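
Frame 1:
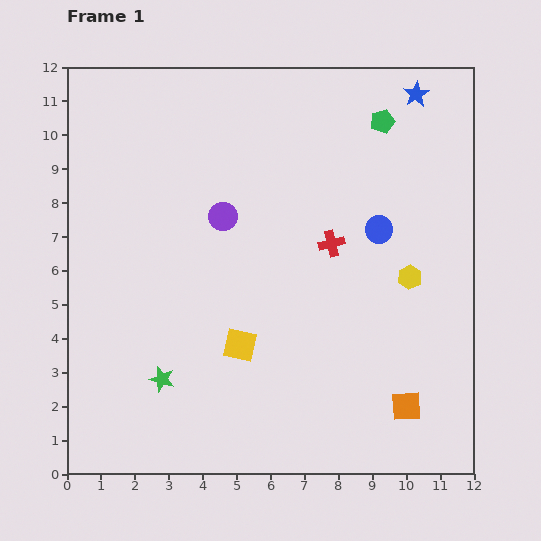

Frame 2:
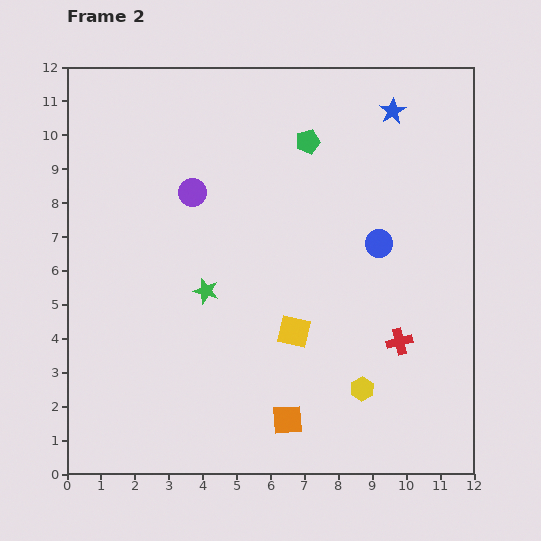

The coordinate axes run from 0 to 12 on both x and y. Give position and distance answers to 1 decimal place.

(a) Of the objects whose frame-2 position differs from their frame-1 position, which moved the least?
the blue circle

(moved 0.4)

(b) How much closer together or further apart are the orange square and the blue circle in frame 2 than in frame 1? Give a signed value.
+0.6

Distance in frame 1: 5.3. Distance in frame 2: 5.9.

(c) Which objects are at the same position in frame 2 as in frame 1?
none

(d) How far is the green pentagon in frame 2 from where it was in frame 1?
2.3

The green pentagon moved from (9.3, 10.4) to (7.1, 9.8), a distance of √(2.2² + 0.6²) ≈ 2.3.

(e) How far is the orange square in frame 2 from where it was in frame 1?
3.5

The orange square moved from (10.0, 2.0) to (6.5, 1.6), a distance of √(3.5² + 0.4²) ≈ 3.5.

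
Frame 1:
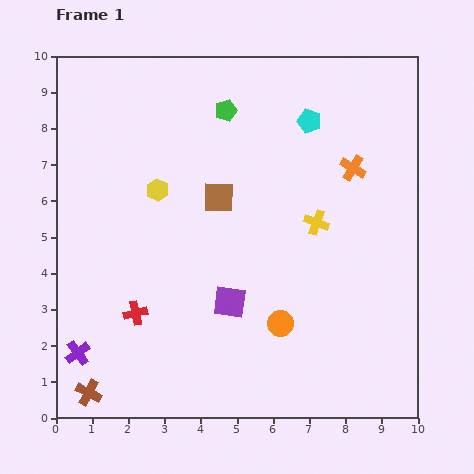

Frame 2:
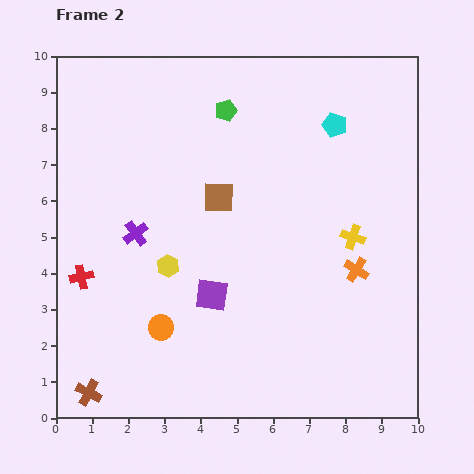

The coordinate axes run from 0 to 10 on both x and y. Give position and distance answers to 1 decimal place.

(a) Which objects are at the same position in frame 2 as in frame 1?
the green pentagon, the brown square, the brown cross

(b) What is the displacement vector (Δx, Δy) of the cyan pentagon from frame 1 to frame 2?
(0.7, -0.1)

The cyan pentagon was at (7.0, 8.2) in frame 1 and (7.7, 8.1) in frame 2.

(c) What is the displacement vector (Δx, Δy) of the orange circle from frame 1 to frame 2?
(-3.3, -0.1)

The orange circle was at (6.2, 2.6) in frame 1 and (2.9, 2.5) in frame 2.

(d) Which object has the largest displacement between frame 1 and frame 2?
the purple cross

(moved 3.7; next 3.3)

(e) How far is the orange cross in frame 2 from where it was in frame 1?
2.8

The orange cross moved from (8.2, 6.9) to (8.3, 4.1), a distance of √(0.1² + 2.8²) ≈ 2.8.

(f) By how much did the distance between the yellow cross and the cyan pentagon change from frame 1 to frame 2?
+0.3

Distance in frame 1: 2.8. Distance in frame 2: 3.1.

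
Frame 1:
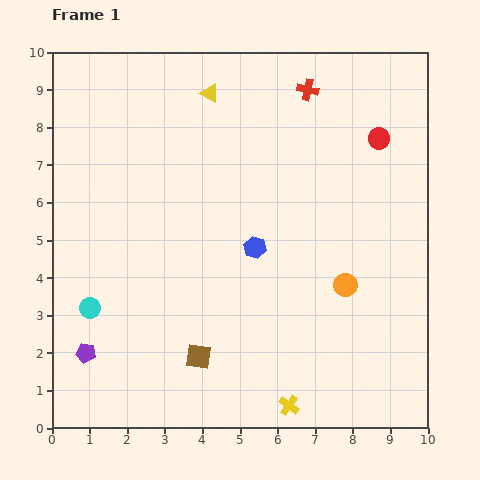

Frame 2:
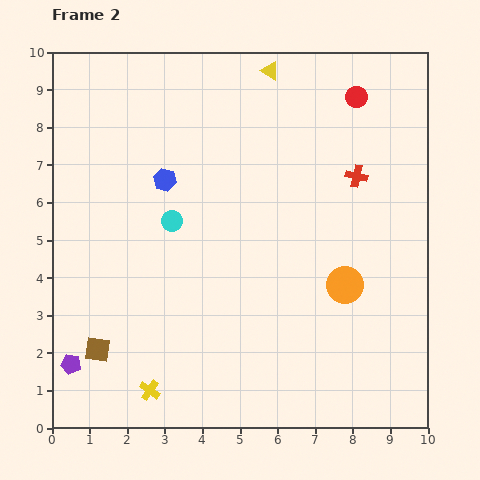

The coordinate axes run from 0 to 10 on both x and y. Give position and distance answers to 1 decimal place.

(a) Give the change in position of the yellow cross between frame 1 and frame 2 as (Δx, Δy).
(-3.7, 0.4)

The yellow cross was at (6.3, 0.6) in frame 1 and (2.6, 1.0) in frame 2.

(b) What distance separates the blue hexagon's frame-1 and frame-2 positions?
3.0

The blue hexagon moved from (5.4, 4.8) to (3.0, 6.6), a distance of √(2.4² + 1.8²) ≈ 3.0.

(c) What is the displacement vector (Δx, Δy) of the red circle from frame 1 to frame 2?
(-0.6, 1.1)

The red circle was at (8.7, 7.7) in frame 1 and (8.1, 8.8) in frame 2.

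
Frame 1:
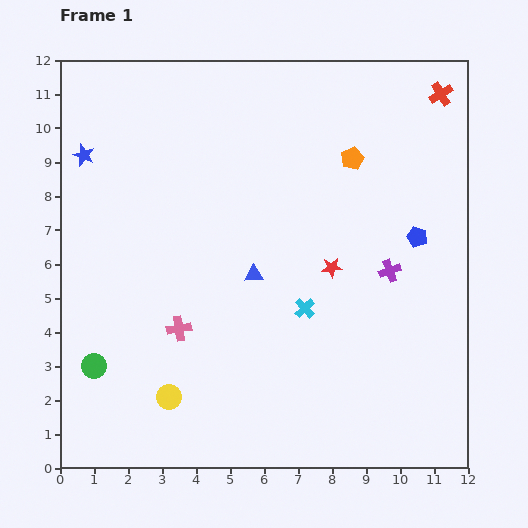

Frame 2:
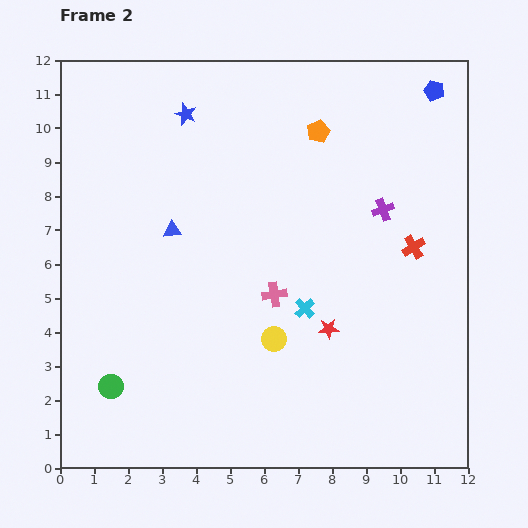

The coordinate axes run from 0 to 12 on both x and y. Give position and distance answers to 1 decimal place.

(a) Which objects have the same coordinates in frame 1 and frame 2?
the cyan cross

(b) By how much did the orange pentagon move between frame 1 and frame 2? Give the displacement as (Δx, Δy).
(-1.0, 0.8)

The orange pentagon was at (8.6, 9.1) in frame 1 and (7.6, 9.9) in frame 2.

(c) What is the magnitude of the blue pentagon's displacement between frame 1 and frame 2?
4.3

The blue pentagon moved from (10.5, 6.8) to (11.0, 11.1), a distance of √(0.5² + 4.3²) ≈ 4.3.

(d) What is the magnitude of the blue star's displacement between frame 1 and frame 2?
3.2

The blue star moved from (0.7, 9.2) to (3.7, 10.4), a distance of √(3.0² + 1.2²) ≈ 3.2.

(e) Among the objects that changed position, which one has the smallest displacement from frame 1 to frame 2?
the green circle

(moved 0.8)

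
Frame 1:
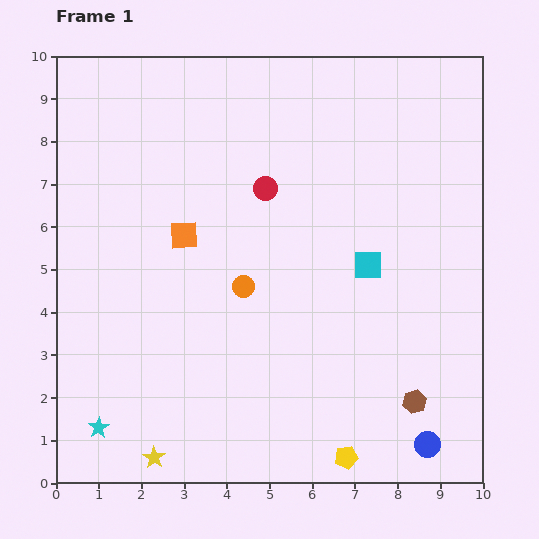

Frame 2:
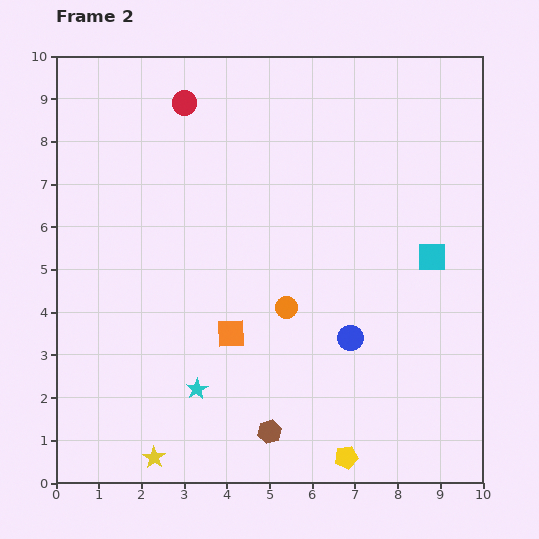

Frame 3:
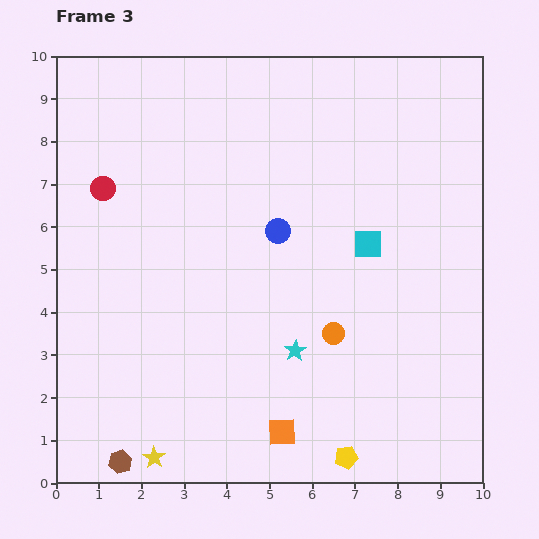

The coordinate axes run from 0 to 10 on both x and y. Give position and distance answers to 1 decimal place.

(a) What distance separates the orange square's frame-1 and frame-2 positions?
2.5

The orange square moved from (3.0, 5.8) to (4.1, 3.5), a distance of √(1.1² + 2.3²) ≈ 2.5.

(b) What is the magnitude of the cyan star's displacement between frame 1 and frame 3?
4.9

The cyan star moved from (1.0, 1.3) to (5.6, 3.1), a distance of √(4.6² + 1.8²) ≈ 4.9.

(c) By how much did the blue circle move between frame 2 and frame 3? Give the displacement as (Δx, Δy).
(-1.7, 2.5)

The blue circle was at (6.9, 3.4) in frame 2 and (5.2, 5.9) in frame 3.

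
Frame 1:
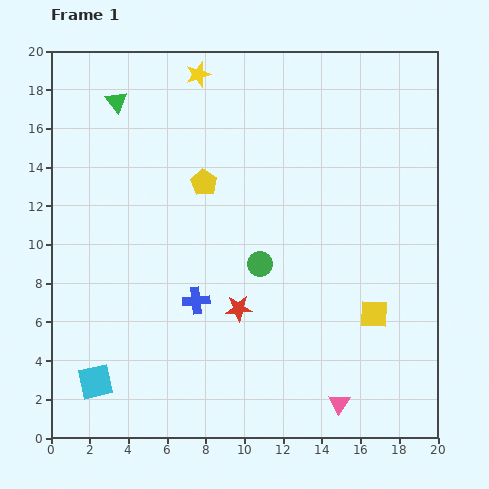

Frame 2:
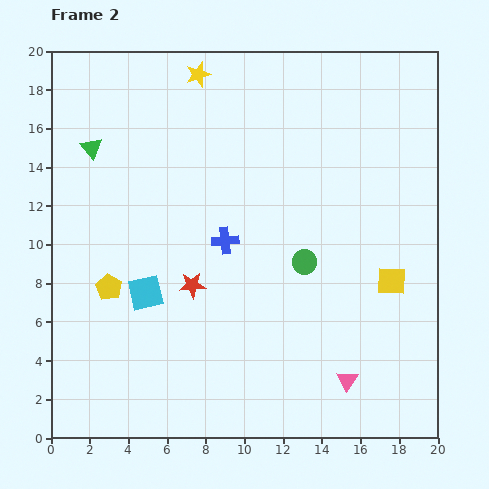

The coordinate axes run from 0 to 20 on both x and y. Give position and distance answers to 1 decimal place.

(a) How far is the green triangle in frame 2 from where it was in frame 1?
2.7

The green triangle moved from (3.4, 17.4) to (2.1, 15.0), a distance of √(1.3² + 2.4²) ≈ 2.7.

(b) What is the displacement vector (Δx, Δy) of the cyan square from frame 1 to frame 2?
(2.6, 4.6)

The cyan square was at (2.3, 2.9) in frame 1 and (4.9, 7.5) in frame 2.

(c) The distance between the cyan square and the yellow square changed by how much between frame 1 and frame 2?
-2.1

Distance in frame 1: 14.8. Distance in frame 2: 12.7.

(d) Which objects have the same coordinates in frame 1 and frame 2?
the yellow star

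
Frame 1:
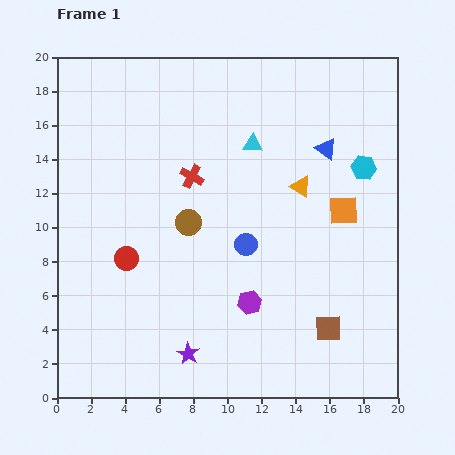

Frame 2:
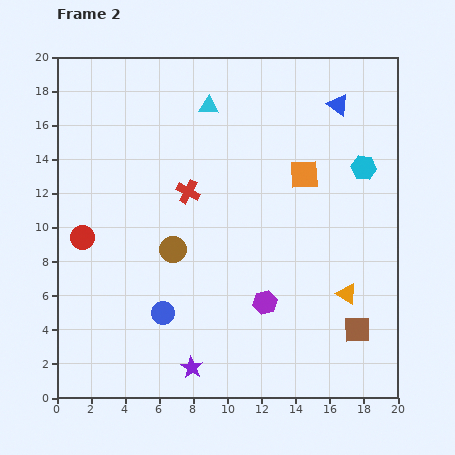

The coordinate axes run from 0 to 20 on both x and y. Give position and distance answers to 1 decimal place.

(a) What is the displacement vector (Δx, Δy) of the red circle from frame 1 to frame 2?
(-2.6, 1.2)

The red circle was at (4.1, 8.2) in frame 1 and (1.5, 9.4) in frame 2.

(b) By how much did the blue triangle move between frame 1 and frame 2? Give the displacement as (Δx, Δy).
(0.7, 2.6)

The blue triangle was at (15.8, 14.6) in frame 1 and (16.5, 17.2) in frame 2.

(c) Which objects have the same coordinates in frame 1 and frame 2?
the cyan hexagon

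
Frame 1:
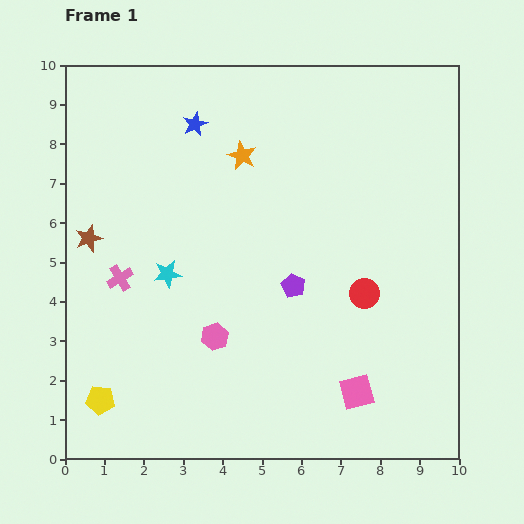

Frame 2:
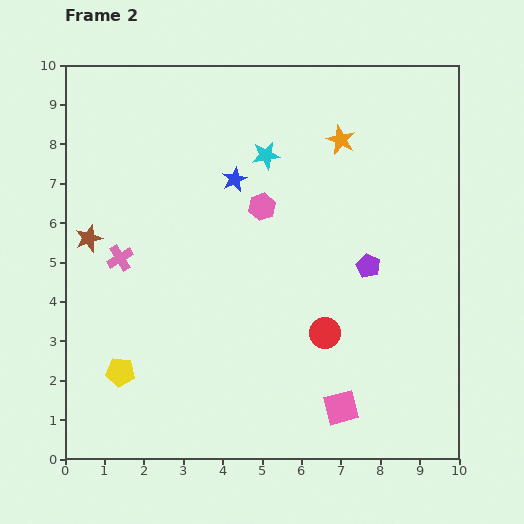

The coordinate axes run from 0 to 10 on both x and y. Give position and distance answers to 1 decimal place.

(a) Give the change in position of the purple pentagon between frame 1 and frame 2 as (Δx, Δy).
(1.9, 0.5)

The purple pentagon was at (5.8, 4.4) in frame 1 and (7.7, 4.9) in frame 2.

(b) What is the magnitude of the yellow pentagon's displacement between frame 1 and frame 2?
0.9

The yellow pentagon moved from (0.9, 1.5) to (1.4, 2.2), a distance of √(0.5² + 0.7²) ≈ 0.9.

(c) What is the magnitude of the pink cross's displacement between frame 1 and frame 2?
0.5

The pink cross moved from (1.4, 4.6) to (1.4, 5.1), a distance of √(0.0² + 0.5²) ≈ 0.5.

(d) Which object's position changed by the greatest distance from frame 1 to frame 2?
the cyan star

(moved 3.9; next 3.5)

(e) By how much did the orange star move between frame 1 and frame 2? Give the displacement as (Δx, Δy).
(2.5, 0.4)

The orange star was at (4.5, 7.7) in frame 1 and (7.0, 8.1) in frame 2.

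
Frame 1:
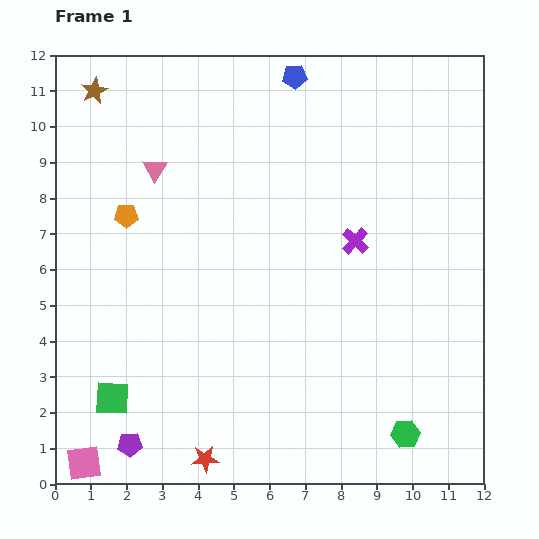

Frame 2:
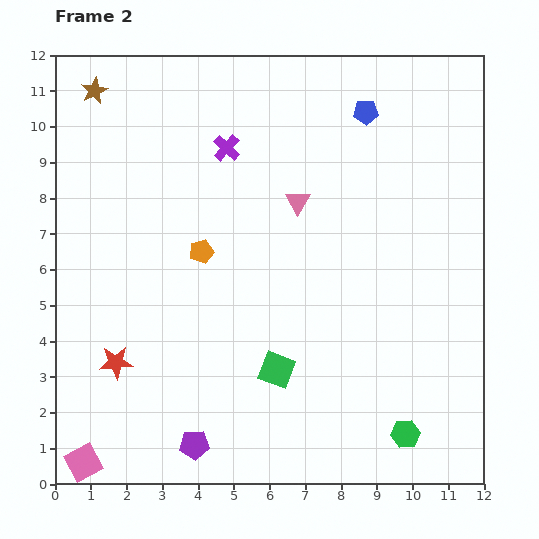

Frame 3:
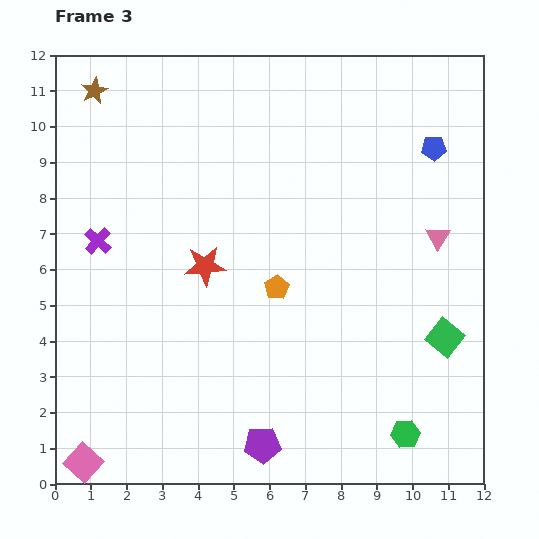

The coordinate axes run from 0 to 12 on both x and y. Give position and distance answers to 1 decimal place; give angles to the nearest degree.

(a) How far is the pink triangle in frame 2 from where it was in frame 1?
4.1

The pink triangle moved from (2.8, 8.8) to (6.8, 7.9), a distance of √(4.0² + 0.9²) ≈ 4.1.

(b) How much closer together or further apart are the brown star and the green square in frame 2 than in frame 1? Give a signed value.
+0.7

Distance in frame 1: 8.6. Distance in frame 2: 9.3.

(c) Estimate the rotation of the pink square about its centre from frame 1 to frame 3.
39° counter-clockwise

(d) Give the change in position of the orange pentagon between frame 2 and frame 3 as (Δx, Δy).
(2.1, -1.0)

The orange pentagon was at (4.1, 6.5) in frame 2 and (6.2, 5.5) in frame 3.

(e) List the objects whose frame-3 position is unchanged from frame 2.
the green hexagon, the pink square, the brown star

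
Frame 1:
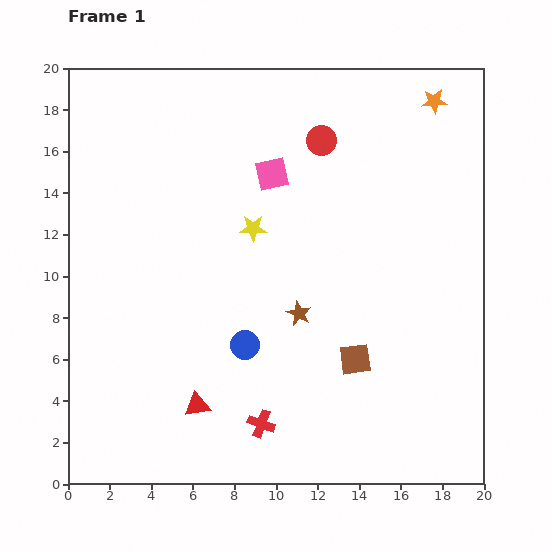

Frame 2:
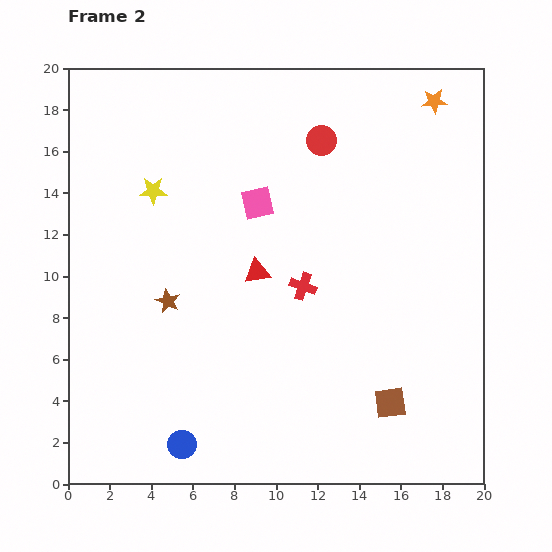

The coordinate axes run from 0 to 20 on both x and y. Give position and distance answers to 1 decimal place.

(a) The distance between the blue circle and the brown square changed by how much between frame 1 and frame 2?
+4.9

Distance in frame 1: 5.3. Distance in frame 2: 10.2.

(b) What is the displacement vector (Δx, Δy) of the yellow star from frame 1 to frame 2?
(-4.8, 1.8)

The yellow star was at (8.9, 12.3) in frame 1 and (4.1, 14.1) in frame 2.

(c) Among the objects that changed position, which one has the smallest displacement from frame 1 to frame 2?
the pink square

(moved 1.6)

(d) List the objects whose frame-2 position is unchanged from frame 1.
the orange star, the red circle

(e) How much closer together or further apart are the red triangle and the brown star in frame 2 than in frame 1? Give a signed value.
-2.1

Distance in frame 1: 6.6. Distance in frame 2: 4.5.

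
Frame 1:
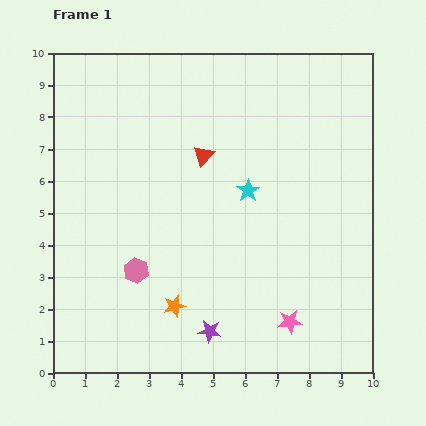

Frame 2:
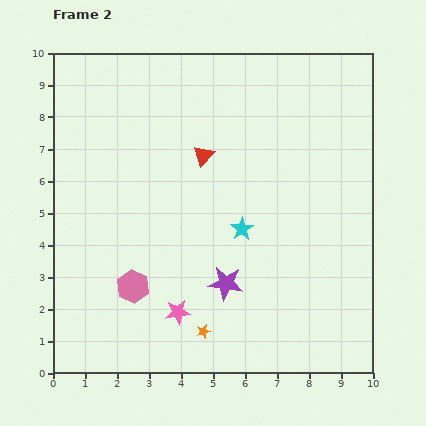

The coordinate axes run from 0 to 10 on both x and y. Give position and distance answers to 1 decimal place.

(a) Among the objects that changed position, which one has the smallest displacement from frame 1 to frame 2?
the pink hexagon

(moved 0.5)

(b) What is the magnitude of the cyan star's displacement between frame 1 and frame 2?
1.2

The cyan star moved from (6.1, 5.7) to (5.9, 4.5), a distance of √(0.2² + 1.2²) ≈ 1.2.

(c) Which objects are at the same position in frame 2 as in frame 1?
the red triangle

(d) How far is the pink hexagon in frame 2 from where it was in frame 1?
0.5

The pink hexagon moved from (2.6, 3.2) to (2.5, 2.7), a distance of √(0.1² + 0.5²) ≈ 0.5.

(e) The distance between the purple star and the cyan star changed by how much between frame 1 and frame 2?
-2.8

Distance in frame 1: 4.6. Distance in frame 2: 1.8.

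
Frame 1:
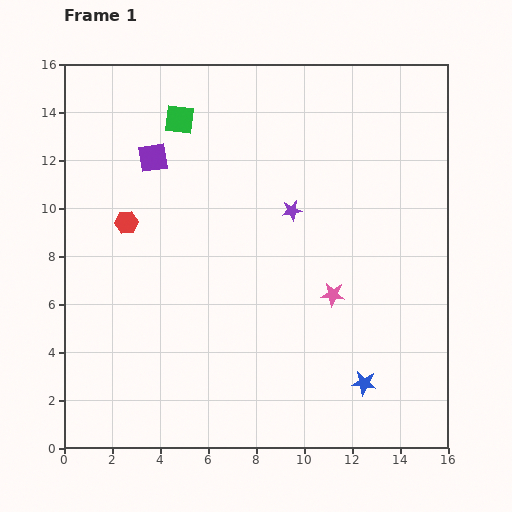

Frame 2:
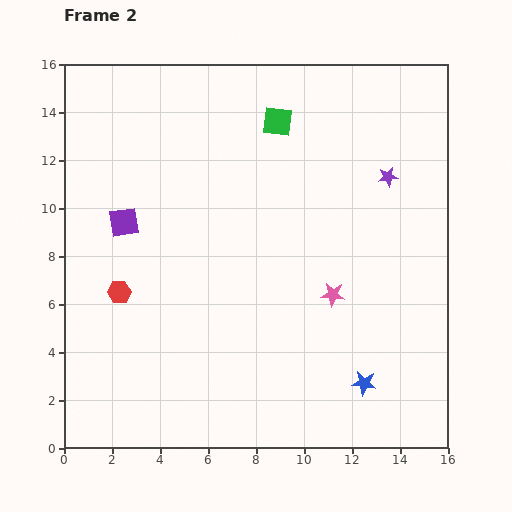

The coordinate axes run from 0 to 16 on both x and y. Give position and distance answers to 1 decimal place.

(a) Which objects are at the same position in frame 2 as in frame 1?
the pink star, the blue star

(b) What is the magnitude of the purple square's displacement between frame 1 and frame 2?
3.0

The purple square moved from (3.7, 12.1) to (2.5, 9.4), a distance of √(1.2² + 2.7²) ≈ 3.0.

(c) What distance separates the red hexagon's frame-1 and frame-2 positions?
2.9

The red hexagon moved from (2.6, 9.4) to (2.3, 6.5), a distance of √(0.3² + 2.9²) ≈ 2.9.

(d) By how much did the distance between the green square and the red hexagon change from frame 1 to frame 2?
+4.9

Distance in frame 1: 4.8. Distance in frame 2: 9.7.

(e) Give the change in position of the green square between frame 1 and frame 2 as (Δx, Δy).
(4.1, -0.1)

The green square was at (4.8, 13.7) in frame 1 and (8.9, 13.6) in frame 2.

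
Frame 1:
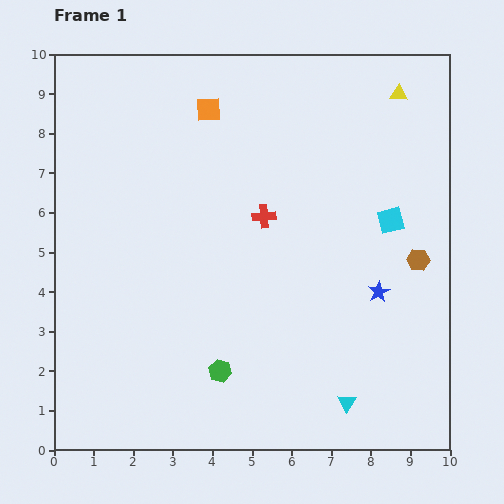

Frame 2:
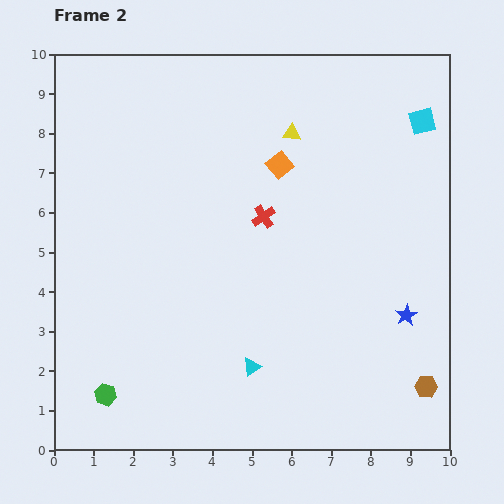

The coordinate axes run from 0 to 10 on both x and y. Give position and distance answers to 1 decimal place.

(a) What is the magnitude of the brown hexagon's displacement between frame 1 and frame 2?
3.2

The brown hexagon moved from (9.2, 4.8) to (9.4, 1.6), a distance of √(0.2² + 3.2²) ≈ 3.2.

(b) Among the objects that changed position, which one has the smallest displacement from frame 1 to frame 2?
the blue star

(moved 0.9)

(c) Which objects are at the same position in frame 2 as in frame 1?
the red cross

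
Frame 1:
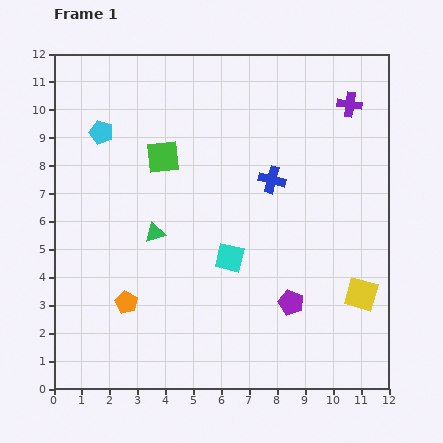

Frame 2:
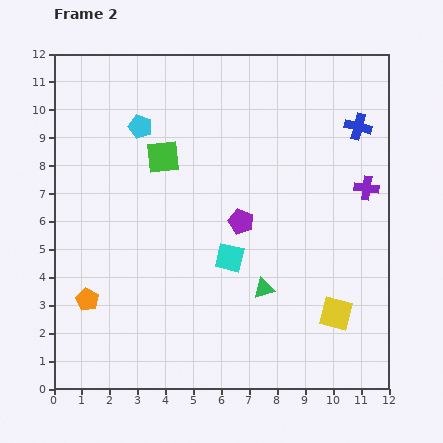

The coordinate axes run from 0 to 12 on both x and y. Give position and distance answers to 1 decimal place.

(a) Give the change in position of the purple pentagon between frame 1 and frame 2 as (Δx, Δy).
(-1.8, 2.9)

The purple pentagon was at (8.5, 3.1) in frame 1 and (6.7, 6.0) in frame 2.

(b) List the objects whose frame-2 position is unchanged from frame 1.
the cyan square, the green square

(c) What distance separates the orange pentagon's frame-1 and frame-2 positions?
1.4

The orange pentagon moved from (2.6, 3.1) to (1.2, 3.2), a distance of √(1.4² + 0.1²) ≈ 1.4.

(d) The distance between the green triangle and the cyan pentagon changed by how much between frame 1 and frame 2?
+3.2

Distance in frame 1: 4.1. Distance in frame 2: 7.3.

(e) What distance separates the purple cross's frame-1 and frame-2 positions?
3.1

The purple cross moved from (10.6, 10.2) to (11.2, 7.2), a distance of √(0.6² + 3.0²) ≈ 3.1.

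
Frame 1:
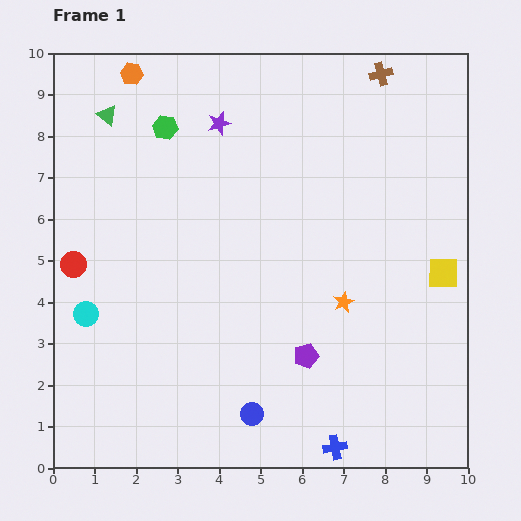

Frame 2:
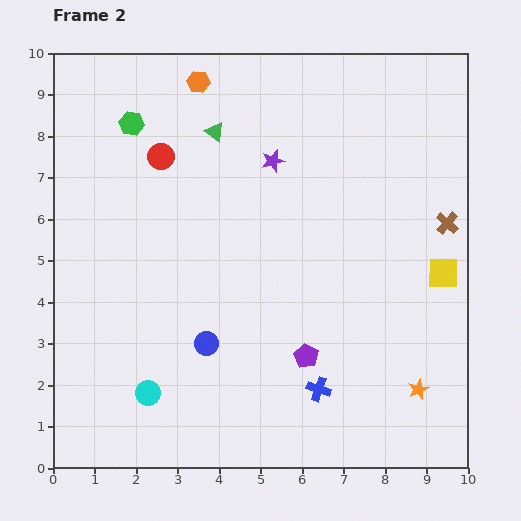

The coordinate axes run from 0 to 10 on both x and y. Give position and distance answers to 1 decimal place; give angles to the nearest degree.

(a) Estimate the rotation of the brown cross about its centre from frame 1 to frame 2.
34° counter-clockwise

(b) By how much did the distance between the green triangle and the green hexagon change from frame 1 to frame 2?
+0.6

Distance in frame 1: 1.4. Distance in frame 2: 2.0.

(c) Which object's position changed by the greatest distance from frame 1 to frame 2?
the brown cross

(moved 3.9; next 3.3)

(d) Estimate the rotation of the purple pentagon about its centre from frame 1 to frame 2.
25° counter-clockwise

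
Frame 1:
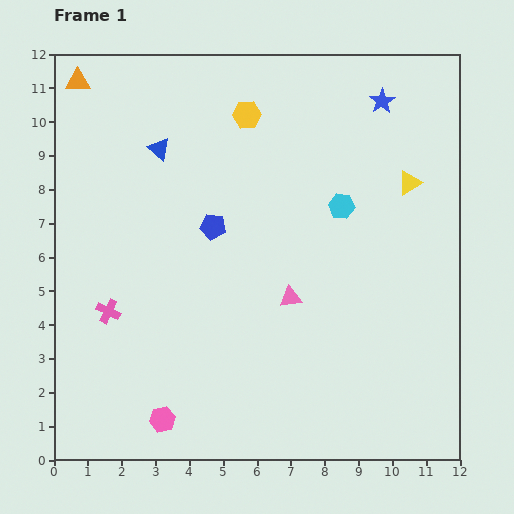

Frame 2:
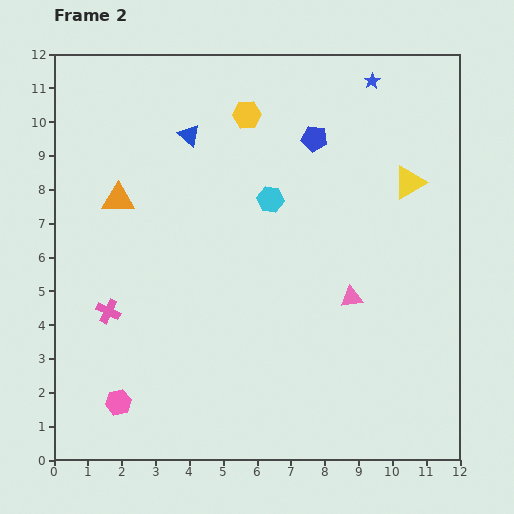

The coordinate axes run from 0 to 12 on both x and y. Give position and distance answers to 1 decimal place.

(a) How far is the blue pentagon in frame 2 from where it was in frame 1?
4.0

The blue pentagon moved from (4.7, 6.9) to (7.7, 9.5), a distance of √(3.0² + 2.6²) ≈ 4.0.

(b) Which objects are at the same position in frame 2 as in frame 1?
the yellow triangle, the yellow hexagon, the pink cross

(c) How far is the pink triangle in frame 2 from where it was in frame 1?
1.8

The pink triangle moved from (7.0, 4.8) to (8.8, 4.8), a distance of √(1.8² + 0.0²) ≈ 1.8.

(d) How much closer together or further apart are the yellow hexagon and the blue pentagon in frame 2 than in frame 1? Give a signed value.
-1.3

Distance in frame 1: 3.4. Distance in frame 2: 2.1.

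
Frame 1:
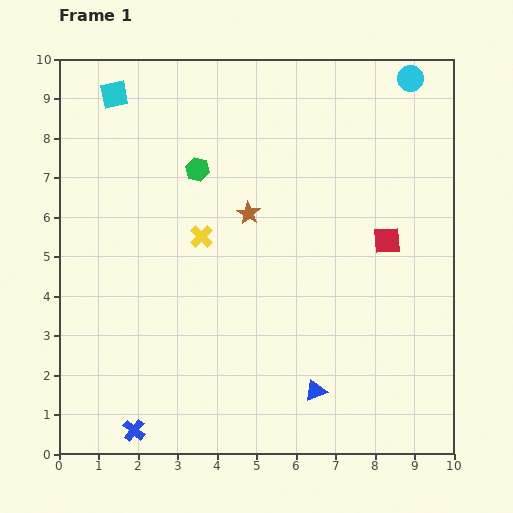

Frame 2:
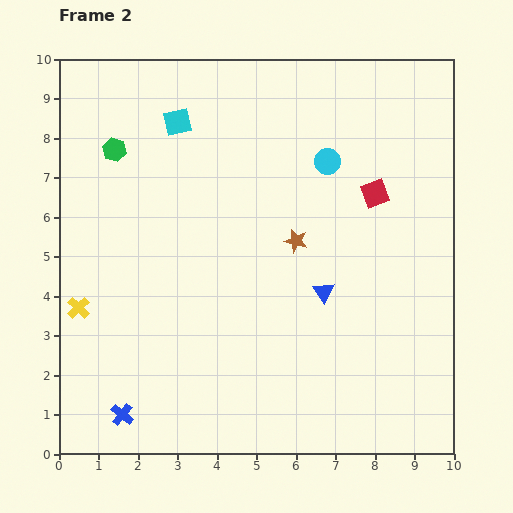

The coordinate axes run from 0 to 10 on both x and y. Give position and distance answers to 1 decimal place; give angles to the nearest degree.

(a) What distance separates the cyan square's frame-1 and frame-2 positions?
1.7

The cyan square moved from (1.4, 9.1) to (3.0, 8.4), a distance of √(1.6² + 0.7²) ≈ 1.7.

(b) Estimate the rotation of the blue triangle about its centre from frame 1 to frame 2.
42° counter-clockwise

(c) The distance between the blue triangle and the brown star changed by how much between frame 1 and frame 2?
-3.3

Distance in frame 1: 4.8. Distance in frame 2: 1.5.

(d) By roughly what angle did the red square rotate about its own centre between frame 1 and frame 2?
17° counter-clockwise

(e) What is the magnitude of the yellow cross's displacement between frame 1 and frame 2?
3.6

The yellow cross moved from (3.6, 5.5) to (0.5, 3.7), a distance of √(3.1² + 1.8²) ≈ 3.6.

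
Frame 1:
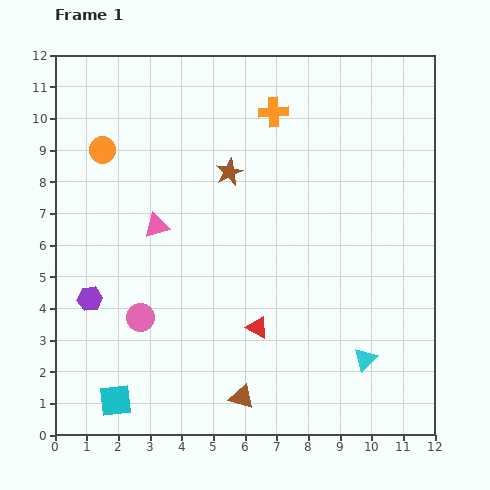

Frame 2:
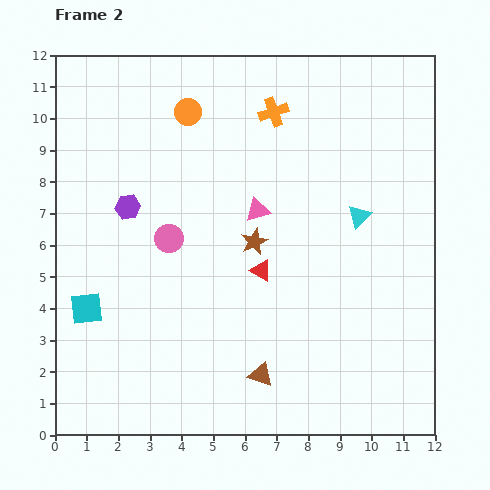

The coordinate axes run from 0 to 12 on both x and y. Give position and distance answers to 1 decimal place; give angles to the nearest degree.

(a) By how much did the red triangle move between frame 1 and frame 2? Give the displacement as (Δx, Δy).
(0.1, 1.8)

The red triangle was at (6.4, 3.4) in frame 1 and (6.5, 5.2) in frame 2.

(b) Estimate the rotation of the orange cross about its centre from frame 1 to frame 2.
18° counter-clockwise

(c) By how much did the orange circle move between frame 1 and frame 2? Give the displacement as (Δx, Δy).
(2.7, 1.2)

The orange circle was at (1.5, 9.0) in frame 1 and (4.2, 10.2) in frame 2.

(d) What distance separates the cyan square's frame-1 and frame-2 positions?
3.0

The cyan square moved from (1.9, 1.1) to (1.0, 4.0), a distance of √(0.9² + 2.9²) ≈ 3.0.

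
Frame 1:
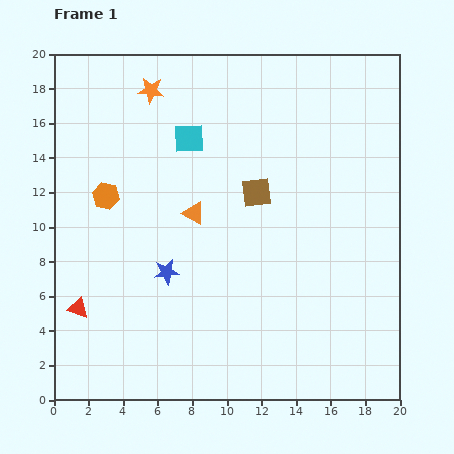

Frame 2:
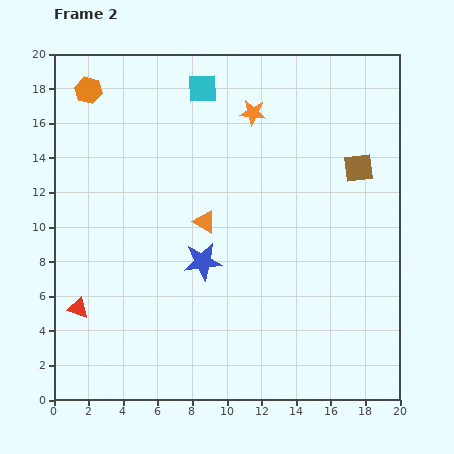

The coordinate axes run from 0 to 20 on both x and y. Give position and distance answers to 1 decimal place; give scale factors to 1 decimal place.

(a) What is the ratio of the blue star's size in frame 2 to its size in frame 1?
1.5×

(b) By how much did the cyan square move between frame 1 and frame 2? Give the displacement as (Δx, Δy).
(0.8, 2.9)

The cyan square was at (7.8, 15.1) in frame 1 and (8.6, 18.0) in frame 2.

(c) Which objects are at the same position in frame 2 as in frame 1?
the red triangle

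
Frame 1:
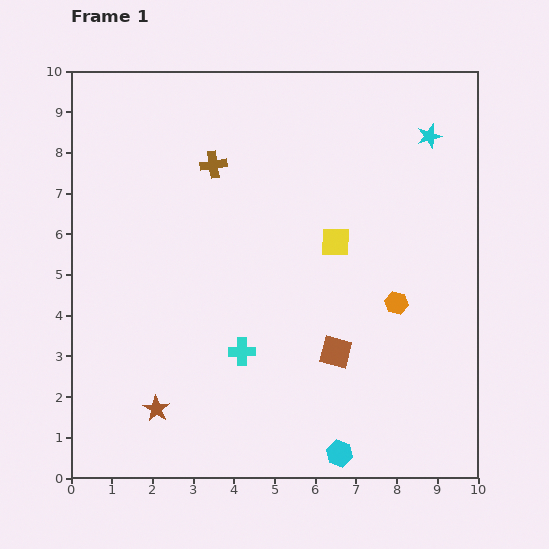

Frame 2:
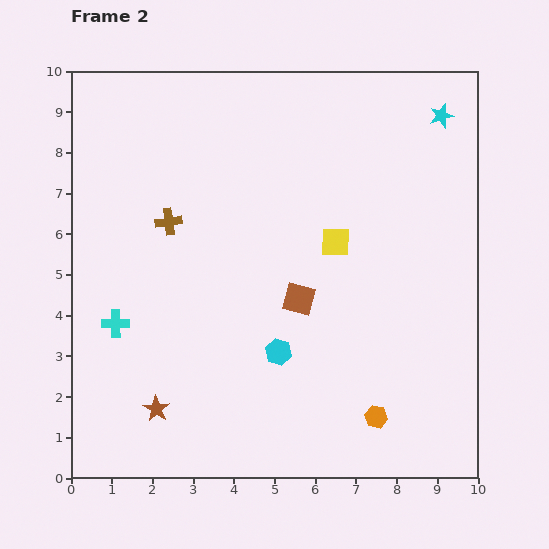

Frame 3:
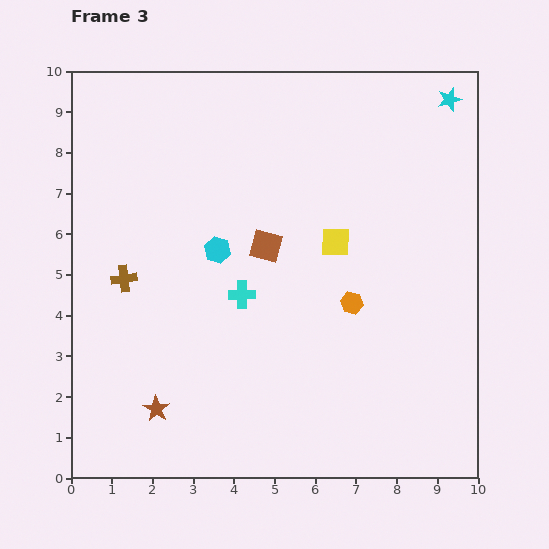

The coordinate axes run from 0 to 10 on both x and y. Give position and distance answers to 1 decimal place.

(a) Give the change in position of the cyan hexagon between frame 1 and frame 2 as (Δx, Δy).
(-1.5, 2.5)

The cyan hexagon was at (6.6, 0.6) in frame 1 and (5.1, 3.1) in frame 2.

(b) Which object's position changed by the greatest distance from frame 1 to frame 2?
the cyan cross

(moved 3.2; next 2.9)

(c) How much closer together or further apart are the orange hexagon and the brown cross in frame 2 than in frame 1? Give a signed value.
+1.4

Distance in frame 1: 5.6. Distance in frame 2: 7.0.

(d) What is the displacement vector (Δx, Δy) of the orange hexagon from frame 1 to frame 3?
(-1.1, 0.0)

The orange hexagon was at (8.0, 4.3) in frame 1 and (6.9, 4.3) in frame 3.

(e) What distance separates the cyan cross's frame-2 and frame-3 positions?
3.2

The cyan cross moved from (1.1, 3.8) to (4.2, 4.5), a distance of √(3.1² + 0.7²) ≈ 3.2.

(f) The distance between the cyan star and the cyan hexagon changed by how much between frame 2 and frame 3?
-0.2

Distance in frame 2: 7.0. Distance in frame 3: 6.8.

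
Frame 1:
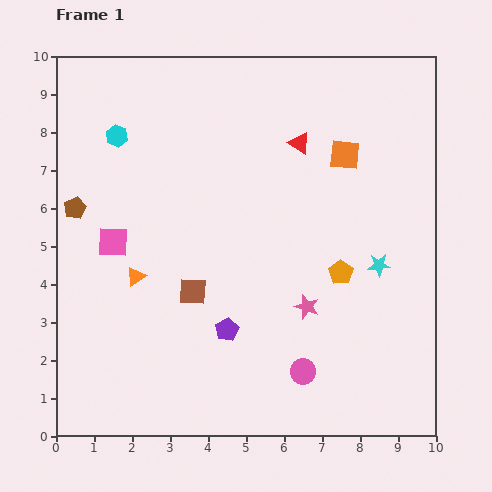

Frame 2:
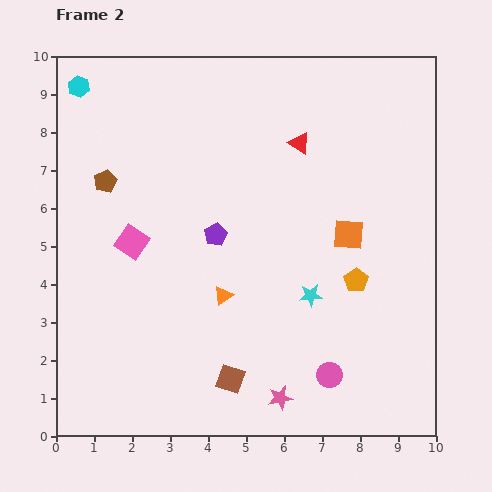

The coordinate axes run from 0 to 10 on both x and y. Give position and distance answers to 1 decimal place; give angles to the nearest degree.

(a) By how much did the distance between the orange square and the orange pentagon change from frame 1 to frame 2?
-1.9

Distance in frame 1: 3.1. Distance in frame 2: 1.2.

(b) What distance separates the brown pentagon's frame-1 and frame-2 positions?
1.1

The brown pentagon moved from (0.5, 6.0) to (1.3, 6.7), a distance of √(0.8² + 0.7²) ≈ 1.1.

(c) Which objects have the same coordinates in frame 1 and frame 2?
the red triangle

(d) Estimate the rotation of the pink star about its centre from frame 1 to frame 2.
29° counter-clockwise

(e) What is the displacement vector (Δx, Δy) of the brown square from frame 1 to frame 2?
(1.0, -2.3)

The brown square was at (3.6, 3.8) in frame 1 and (4.6, 1.5) in frame 2.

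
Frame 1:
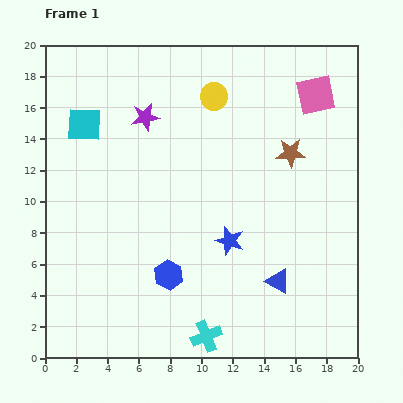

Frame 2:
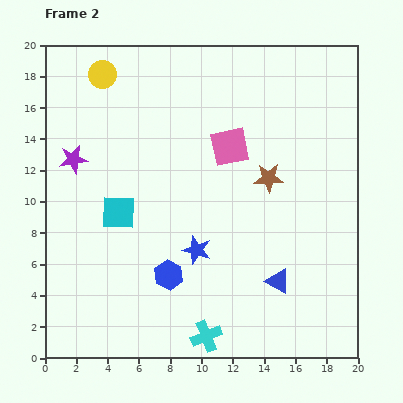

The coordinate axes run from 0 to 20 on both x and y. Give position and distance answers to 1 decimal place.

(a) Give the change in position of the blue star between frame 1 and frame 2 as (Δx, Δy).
(-2.1, -0.6)

The blue star was at (11.8, 7.5) in frame 1 and (9.7, 6.9) in frame 2.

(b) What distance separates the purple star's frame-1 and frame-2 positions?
5.3

The purple star moved from (6.4, 15.4) to (1.8, 12.7), a distance of √(4.6² + 2.7²) ≈ 5.3.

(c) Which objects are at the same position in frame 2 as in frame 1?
the blue triangle, the blue hexagon, the cyan cross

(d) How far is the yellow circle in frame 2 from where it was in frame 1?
7.2

The yellow circle moved from (10.8, 16.7) to (3.7, 18.1), a distance of √(7.1² + 1.4²) ≈ 7.2.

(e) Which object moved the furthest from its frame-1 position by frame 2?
the yellow circle

(moved 7.2; next 6.4)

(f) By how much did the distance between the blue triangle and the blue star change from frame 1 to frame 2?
+1.6

Distance in frame 1: 4.0. Distance in frame 2: 5.6.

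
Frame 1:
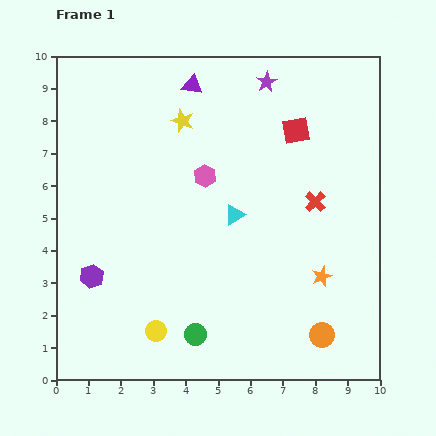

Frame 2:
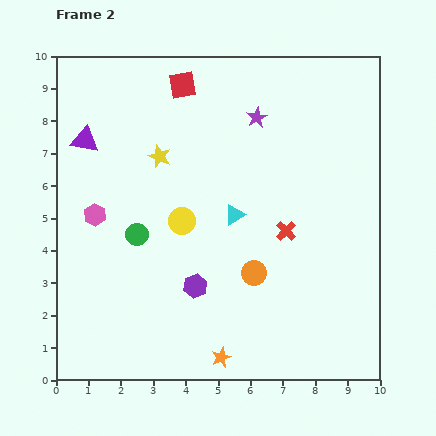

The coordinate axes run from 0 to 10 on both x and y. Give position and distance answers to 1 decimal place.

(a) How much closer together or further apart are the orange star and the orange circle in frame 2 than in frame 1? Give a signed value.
+1.0

Distance in frame 1: 1.8. Distance in frame 2: 2.8.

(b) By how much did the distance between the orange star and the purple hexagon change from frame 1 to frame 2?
-4.8

Distance in frame 1: 7.1. Distance in frame 2: 2.3.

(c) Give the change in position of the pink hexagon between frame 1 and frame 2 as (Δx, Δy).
(-3.4, -1.2)

The pink hexagon was at (4.6, 6.3) in frame 1 and (1.2, 5.1) in frame 2.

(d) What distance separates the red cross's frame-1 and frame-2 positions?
1.3

The red cross moved from (8.0, 5.5) to (7.1, 4.6), a distance of √(0.9² + 0.9²) ≈ 1.3.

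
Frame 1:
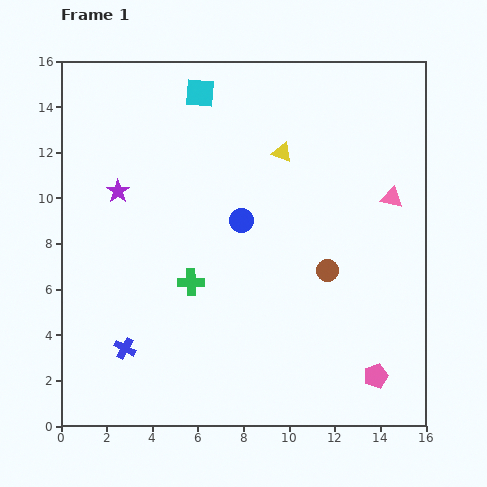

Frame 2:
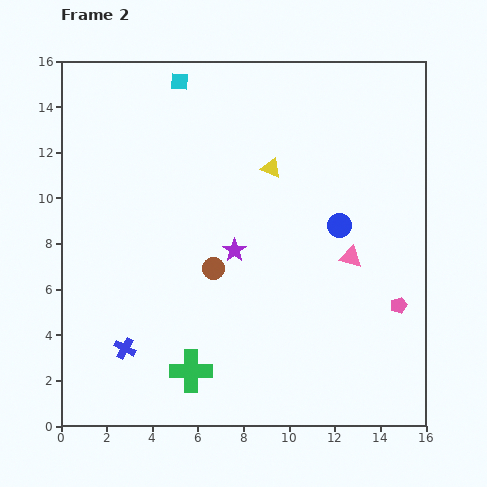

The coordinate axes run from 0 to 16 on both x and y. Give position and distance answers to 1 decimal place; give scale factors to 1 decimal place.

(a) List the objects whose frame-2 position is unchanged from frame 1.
the blue cross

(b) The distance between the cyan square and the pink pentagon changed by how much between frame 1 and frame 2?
-0.9

Distance in frame 1: 14.6. Distance in frame 2: 13.7.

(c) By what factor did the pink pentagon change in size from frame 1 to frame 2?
0.6×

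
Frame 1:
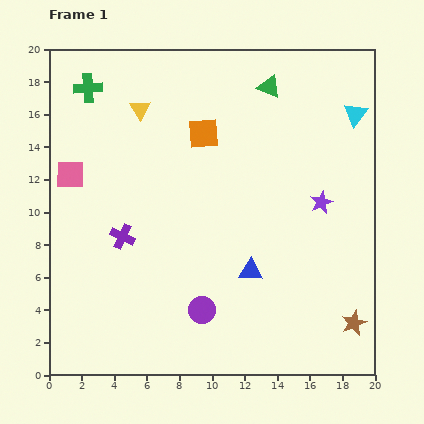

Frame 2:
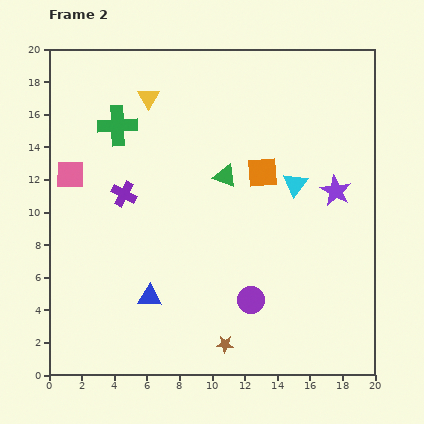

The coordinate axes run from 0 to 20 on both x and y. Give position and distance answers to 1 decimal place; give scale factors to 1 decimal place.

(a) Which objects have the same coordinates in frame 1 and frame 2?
the pink square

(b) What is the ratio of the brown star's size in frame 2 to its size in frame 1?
0.7×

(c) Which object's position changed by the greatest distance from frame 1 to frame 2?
the brown star

(moved 8.0; next 6.4)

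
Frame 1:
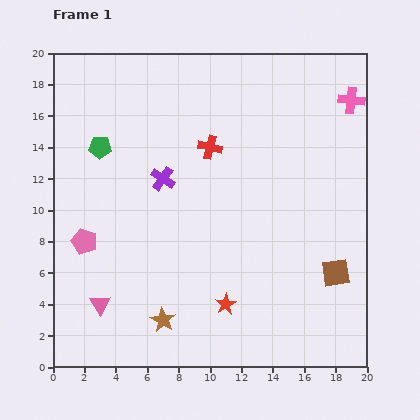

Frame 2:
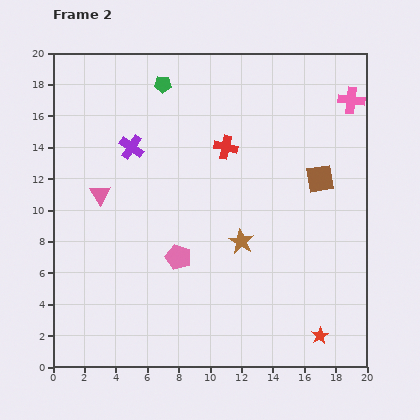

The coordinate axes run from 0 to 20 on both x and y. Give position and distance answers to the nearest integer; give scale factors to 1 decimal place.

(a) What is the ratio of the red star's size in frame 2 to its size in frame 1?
0.8×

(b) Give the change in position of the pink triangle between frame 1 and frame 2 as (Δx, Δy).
(0, 7)

The pink triangle was at (3, 4) in frame 1 and (3, 11) in frame 2.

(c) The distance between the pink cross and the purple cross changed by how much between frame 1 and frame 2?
+1

Distance in frame 1: 13. Distance in frame 2: 14.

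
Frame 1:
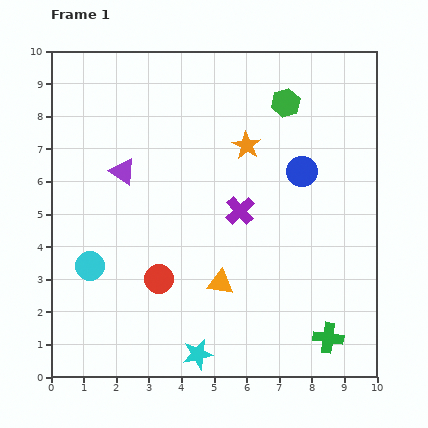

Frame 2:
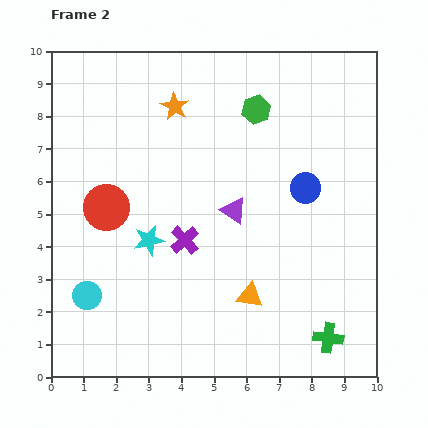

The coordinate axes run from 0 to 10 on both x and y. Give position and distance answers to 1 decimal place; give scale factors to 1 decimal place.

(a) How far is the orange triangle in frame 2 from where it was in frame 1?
1.0

The orange triangle moved from (5.2, 2.9) to (6.1, 2.5), a distance of √(0.9² + 0.4²) ≈ 1.0.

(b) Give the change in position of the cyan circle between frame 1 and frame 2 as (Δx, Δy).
(-0.1, -0.9)

The cyan circle was at (1.2, 3.4) in frame 1 and (1.1, 2.5) in frame 2.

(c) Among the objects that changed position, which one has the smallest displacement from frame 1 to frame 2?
the blue circle

(moved 0.5)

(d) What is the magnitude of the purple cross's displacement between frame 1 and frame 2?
1.9

The purple cross moved from (5.8, 5.1) to (4.1, 4.2), a distance of √(1.7² + 0.9²) ≈ 1.9.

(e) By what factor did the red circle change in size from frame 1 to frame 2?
1.6×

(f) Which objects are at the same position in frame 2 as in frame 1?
the green cross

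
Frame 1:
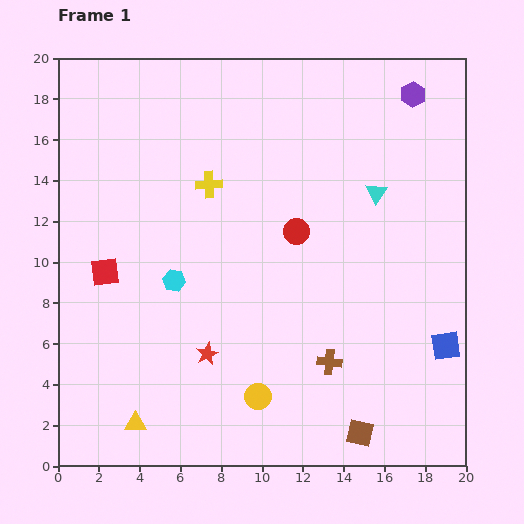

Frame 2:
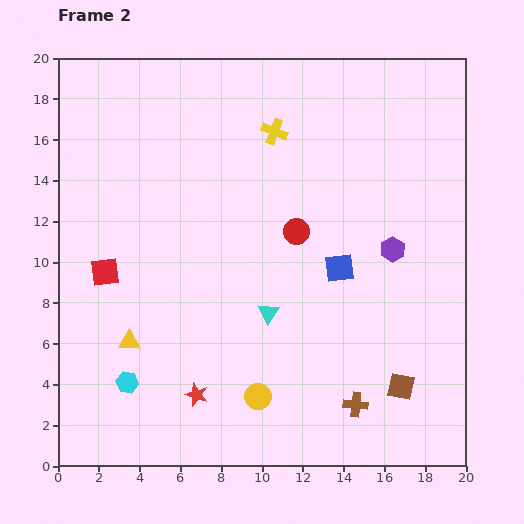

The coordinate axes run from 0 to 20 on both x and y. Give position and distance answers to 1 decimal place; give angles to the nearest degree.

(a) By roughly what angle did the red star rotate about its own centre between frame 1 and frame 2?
27° counter-clockwise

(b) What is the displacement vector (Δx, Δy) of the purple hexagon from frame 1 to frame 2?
(-1.0, -7.6)

The purple hexagon was at (17.4, 18.2) in frame 1 and (16.4, 10.6) in frame 2.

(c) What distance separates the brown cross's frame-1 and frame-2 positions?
2.5

The brown cross moved from (13.3, 5.1) to (14.6, 3.0), a distance of √(1.3² + 2.1²) ≈ 2.5.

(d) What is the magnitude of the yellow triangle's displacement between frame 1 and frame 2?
4.0

The yellow triangle moved from (3.8, 2.1) to (3.5, 6.1), a distance of √(0.3² + 4.0²) ≈ 4.0.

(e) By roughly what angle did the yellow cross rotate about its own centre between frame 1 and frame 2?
24° clockwise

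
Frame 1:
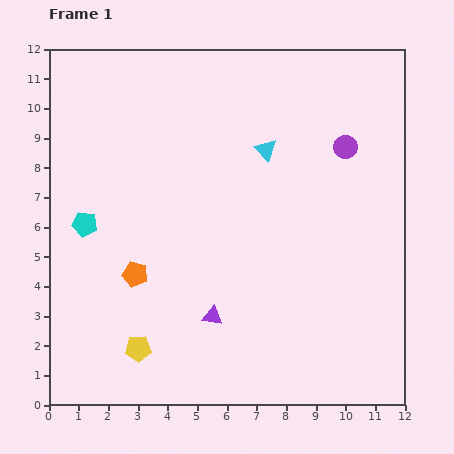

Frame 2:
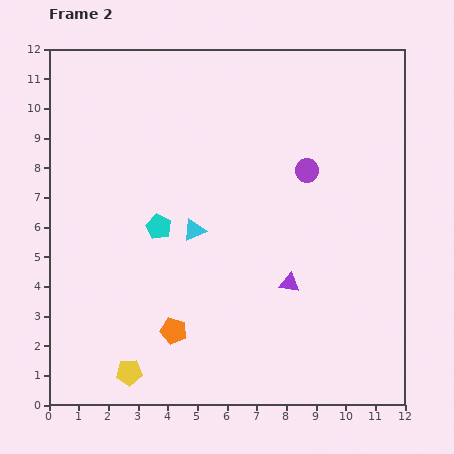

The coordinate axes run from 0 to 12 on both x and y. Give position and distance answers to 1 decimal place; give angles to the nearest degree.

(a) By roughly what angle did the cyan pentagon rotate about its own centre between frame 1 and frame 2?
16° clockwise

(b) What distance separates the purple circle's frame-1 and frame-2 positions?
1.5

The purple circle moved from (10.0, 8.7) to (8.7, 7.9), a distance of √(1.3² + 0.8²) ≈ 1.5.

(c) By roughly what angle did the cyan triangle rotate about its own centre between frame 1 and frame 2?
49° clockwise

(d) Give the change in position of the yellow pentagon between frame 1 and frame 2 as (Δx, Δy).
(-0.3, -0.8)

The yellow pentagon was at (3.0, 1.9) in frame 1 and (2.7, 1.1) in frame 2.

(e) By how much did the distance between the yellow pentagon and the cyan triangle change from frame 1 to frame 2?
-2.7

Distance in frame 1: 8.0. Distance in frame 2: 5.3.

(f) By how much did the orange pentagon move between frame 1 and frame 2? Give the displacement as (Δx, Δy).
(1.3, -1.9)

The orange pentagon was at (2.9, 4.4) in frame 1 and (4.2, 2.5) in frame 2.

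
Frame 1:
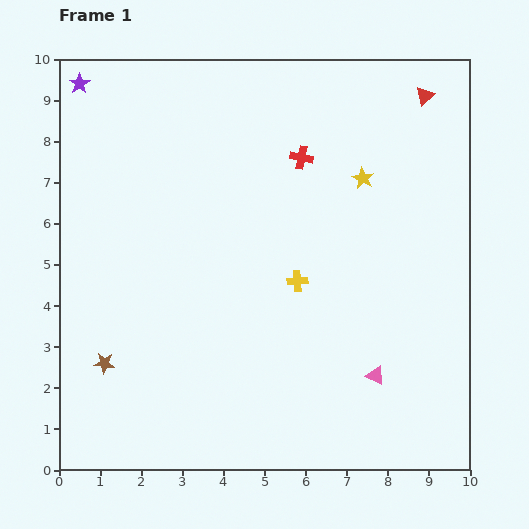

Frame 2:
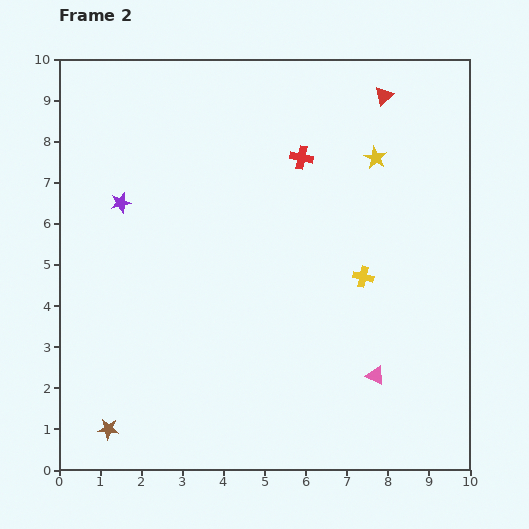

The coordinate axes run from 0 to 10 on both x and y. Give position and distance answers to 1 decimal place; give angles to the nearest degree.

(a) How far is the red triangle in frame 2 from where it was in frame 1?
1.0

The red triangle moved from (8.9, 9.1) to (7.9, 9.1), a distance of √(1.0² + 0.0²) ≈ 1.0.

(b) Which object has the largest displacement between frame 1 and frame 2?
the purple star

(moved 3.1; next 1.6)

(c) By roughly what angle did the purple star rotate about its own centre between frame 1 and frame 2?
22° clockwise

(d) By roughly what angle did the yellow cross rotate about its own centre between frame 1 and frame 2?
19° clockwise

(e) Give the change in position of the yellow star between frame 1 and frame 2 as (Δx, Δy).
(0.3, 0.5)

The yellow star was at (7.4, 7.1) in frame 1 and (7.7, 7.6) in frame 2.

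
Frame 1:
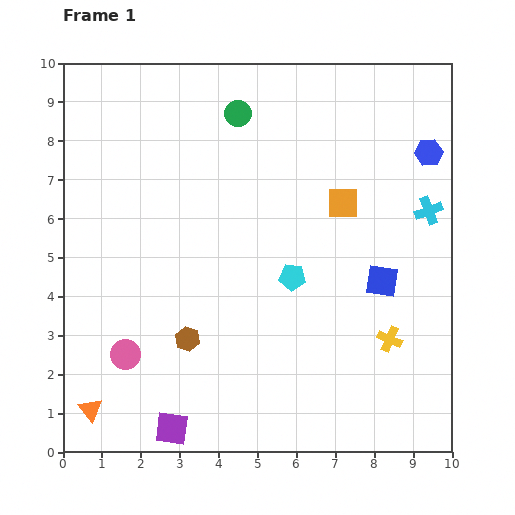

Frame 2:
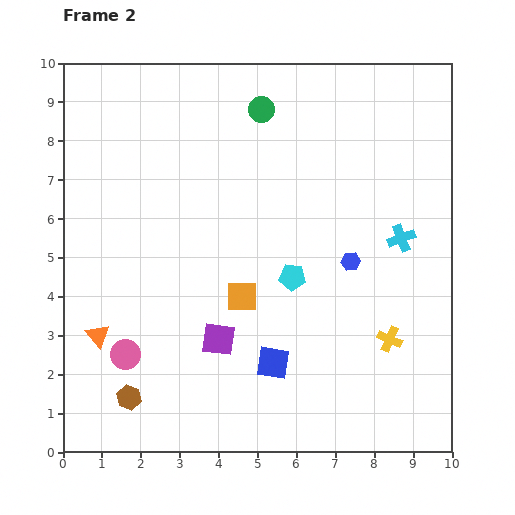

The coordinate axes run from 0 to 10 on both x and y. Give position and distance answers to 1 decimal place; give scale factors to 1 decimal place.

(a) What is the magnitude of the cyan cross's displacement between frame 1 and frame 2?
1.0

The cyan cross moved from (9.4, 6.2) to (8.7, 5.5), a distance of √(0.7² + 0.7²) ≈ 1.0.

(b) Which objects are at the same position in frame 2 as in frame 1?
the cyan pentagon, the pink circle, the yellow cross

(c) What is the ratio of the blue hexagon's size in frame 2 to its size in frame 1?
0.7×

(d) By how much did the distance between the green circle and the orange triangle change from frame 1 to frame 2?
-1.3

Distance in frame 1: 8.5. Distance in frame 2: 7.2.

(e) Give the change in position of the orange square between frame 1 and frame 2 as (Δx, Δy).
(-2.6, -2.4)

The orange square was at (7.2, 6.4) in frame 1 and (4.6, 4.0) in frame 2.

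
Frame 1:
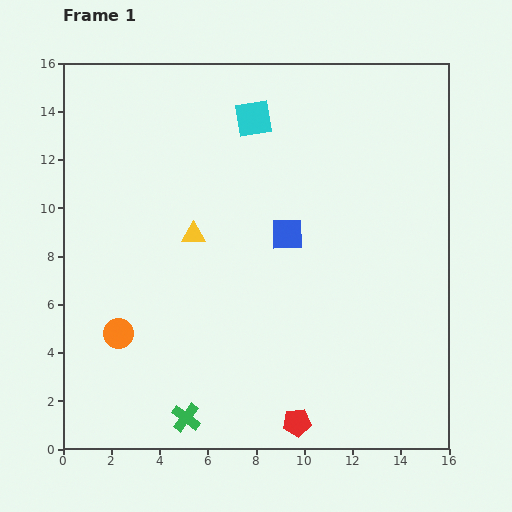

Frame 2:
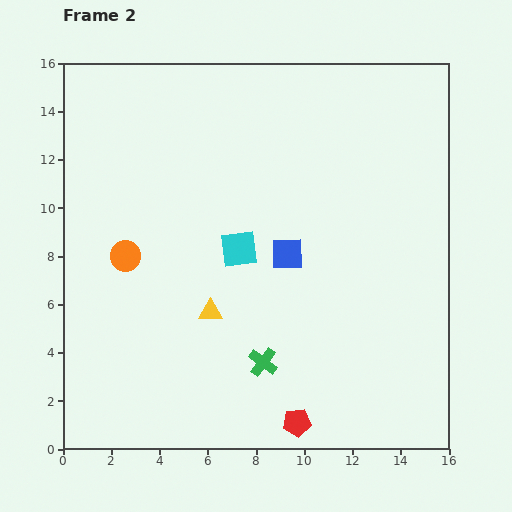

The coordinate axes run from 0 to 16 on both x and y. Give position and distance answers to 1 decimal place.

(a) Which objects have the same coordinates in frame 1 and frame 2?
the red pentagon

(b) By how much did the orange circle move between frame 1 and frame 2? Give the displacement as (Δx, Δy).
(0.3, 3.2)

The orange circle was at (2.3, 4.8) in frame 1 and (2.6, 8.0) in frame 2.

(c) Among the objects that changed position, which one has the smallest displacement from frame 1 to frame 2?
the blue square

(moved 0.8)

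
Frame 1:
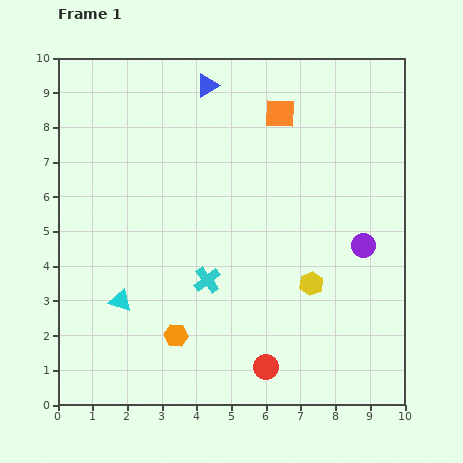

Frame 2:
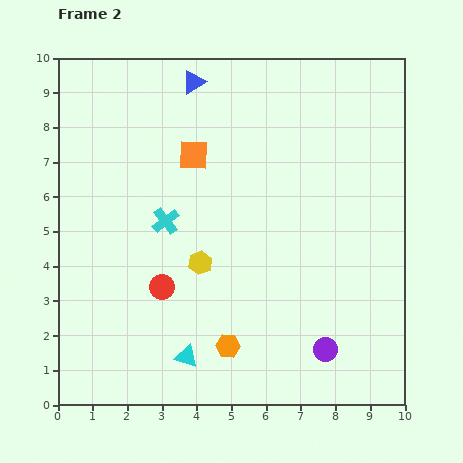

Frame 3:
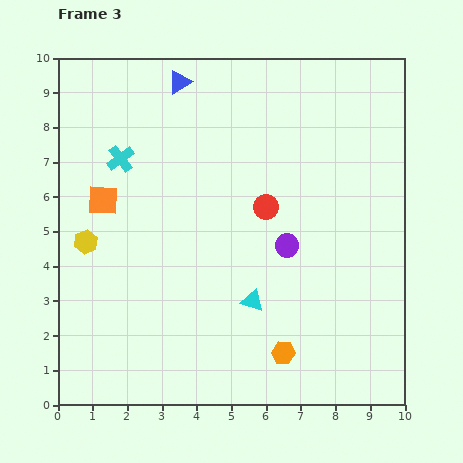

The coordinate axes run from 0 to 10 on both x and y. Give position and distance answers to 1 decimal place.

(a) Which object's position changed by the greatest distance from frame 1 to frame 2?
the red circle

(moved 3.8; next 3.3)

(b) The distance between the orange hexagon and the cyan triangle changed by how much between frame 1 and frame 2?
-0.7

Distance in frame 1: 1.9. Distance in frame 2: 1.2.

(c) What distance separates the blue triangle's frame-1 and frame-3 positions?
0.8

The blue triangle moved from (4.3, 9.2) to (3.5, 9.3), a distance of √(0.8² + 0.1²) ≈ 0.8.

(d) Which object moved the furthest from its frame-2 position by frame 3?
the red circle

(moved 3.8; next 3.4)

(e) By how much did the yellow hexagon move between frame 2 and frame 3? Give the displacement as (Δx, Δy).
(-3.3, 0.6)

The yellow hexagon was at (4.1, 4.1) in frame 2 and (0.8, 4.7) in frame 3.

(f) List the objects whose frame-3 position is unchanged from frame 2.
none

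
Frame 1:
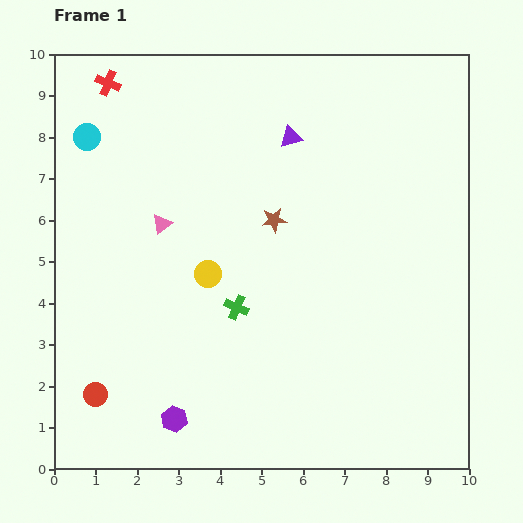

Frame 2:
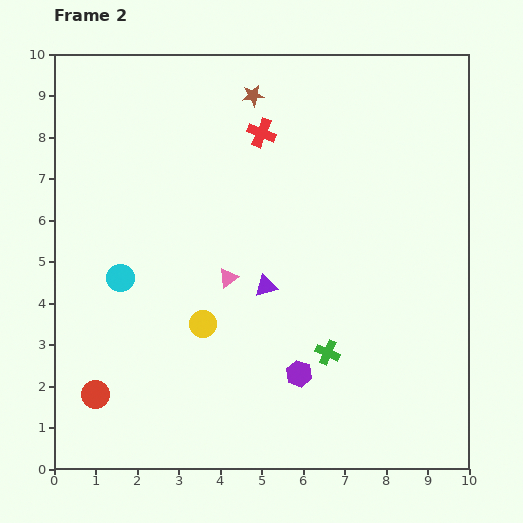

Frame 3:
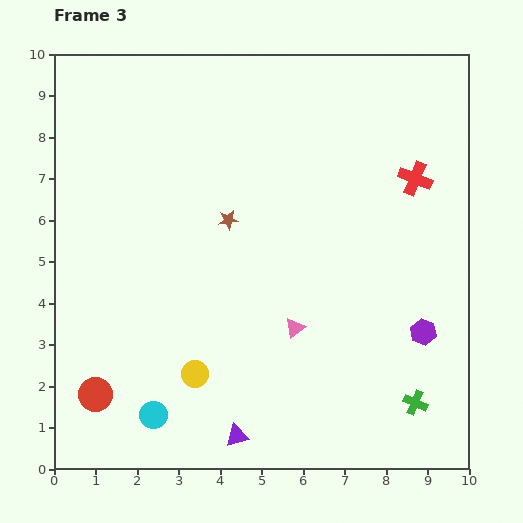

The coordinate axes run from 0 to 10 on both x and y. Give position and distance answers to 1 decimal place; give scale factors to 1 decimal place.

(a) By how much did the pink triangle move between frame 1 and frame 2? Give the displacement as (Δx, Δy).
(1.6, -1.3)

The pink triangle was at (2.6, 5.9) in frame 1 and (4.2, 4.6) in frame 2.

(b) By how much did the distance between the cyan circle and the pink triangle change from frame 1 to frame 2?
-0.2

Distance in frame 1: 2.8. Distance in frame 2: 2.6.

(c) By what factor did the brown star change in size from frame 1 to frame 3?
0.8×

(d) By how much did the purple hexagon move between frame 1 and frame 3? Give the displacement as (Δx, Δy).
(6.0, 2.1)

The purple hexagon was at (2.9, 1.2) in frame 1 and (8.9, 3.3) in frame 3.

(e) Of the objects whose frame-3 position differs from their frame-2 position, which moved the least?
the yellow circle

(moved 1.2)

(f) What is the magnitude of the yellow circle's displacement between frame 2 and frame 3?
1.2

The yellow circle moved from (3.6, 3.5) to (3.4, 2.3), a distance of √(0.2² + 1.2²) ≈ 1.2.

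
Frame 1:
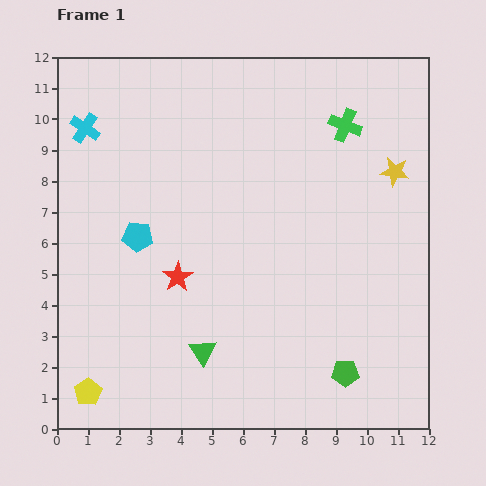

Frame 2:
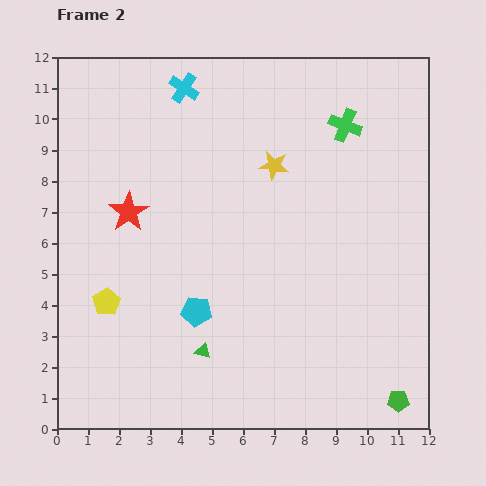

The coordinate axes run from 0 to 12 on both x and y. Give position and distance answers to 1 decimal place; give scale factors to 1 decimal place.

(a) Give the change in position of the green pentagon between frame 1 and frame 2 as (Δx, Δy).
(1.7, -0.9)

The green pentagon was at (9.3, 1.8) in frame 1 and (11.0, 0.9) in frame 2.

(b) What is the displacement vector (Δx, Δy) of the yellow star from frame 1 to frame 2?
(-3.9, 0.2)

The yellow star was at (10.9, 8.3) in frame 1 and (7.0, 8.5) in frame 2.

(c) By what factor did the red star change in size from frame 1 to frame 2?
1.3×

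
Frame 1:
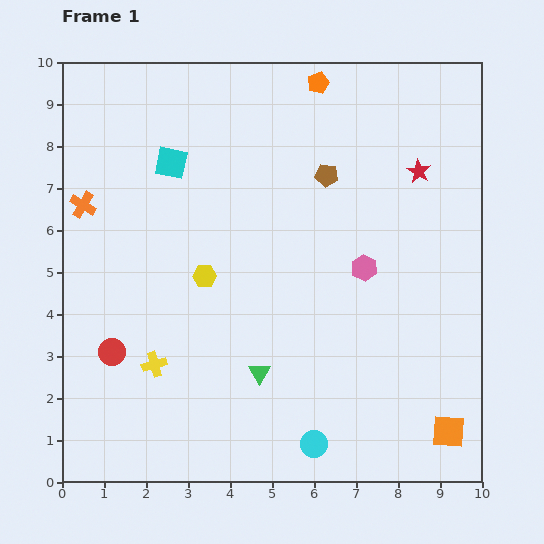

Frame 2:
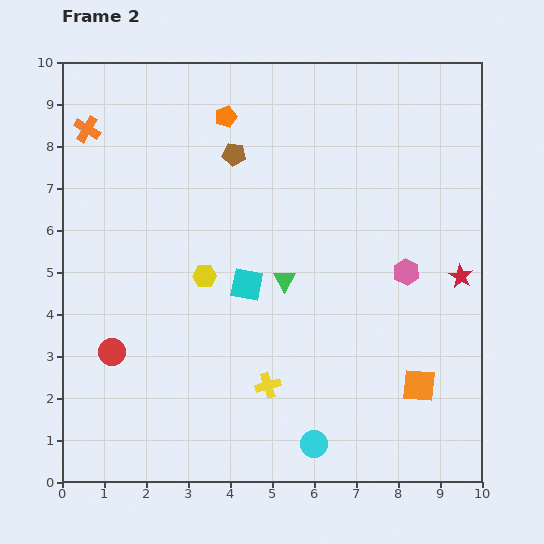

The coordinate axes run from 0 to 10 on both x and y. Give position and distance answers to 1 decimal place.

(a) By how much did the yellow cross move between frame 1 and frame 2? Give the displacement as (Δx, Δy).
(2.7, -0.5)

The yellow cross was at (2.2, 2.8) in frame 1 and (4.9, 2.3) in frame 2.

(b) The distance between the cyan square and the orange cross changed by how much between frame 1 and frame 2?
+3.0

Distance in frame 1: 2.3. Distance in frame 2: 5.3.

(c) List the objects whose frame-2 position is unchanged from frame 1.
the yellow hexagon, the red circle, the cyan circle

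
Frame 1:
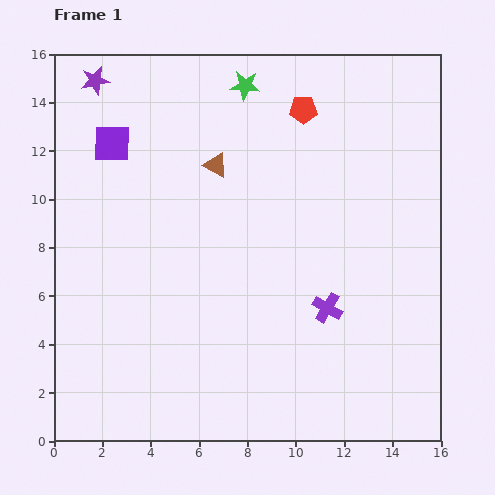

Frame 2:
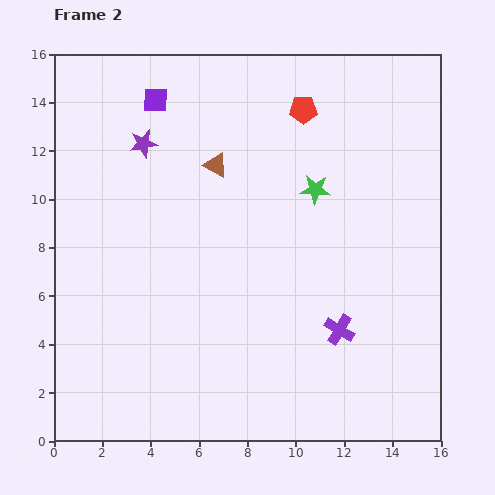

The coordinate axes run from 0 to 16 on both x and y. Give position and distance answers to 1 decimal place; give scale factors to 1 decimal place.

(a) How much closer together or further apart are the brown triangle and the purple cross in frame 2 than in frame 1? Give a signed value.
+1.0

Distance in frame 1: 7.5. Distance in frame 2: 8.5.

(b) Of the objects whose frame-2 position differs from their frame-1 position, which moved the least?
the purple cross

(moved 1.0)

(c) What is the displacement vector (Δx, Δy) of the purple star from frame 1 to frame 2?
(2.0, -2.6)

The purple star was at (1.7, 14.9) in frame 1 and (3.7, 12.3) in frame 2.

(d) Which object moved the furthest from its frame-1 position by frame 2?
the green star

(moved 5.2; next 3.3)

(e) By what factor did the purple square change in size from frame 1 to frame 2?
0.7×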